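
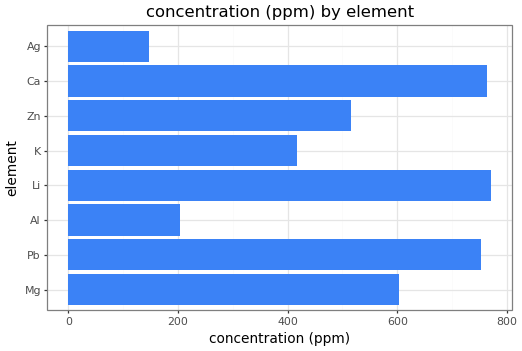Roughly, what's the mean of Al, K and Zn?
≈ 367

(200 + 400 + 500) / 3 ≈ 367.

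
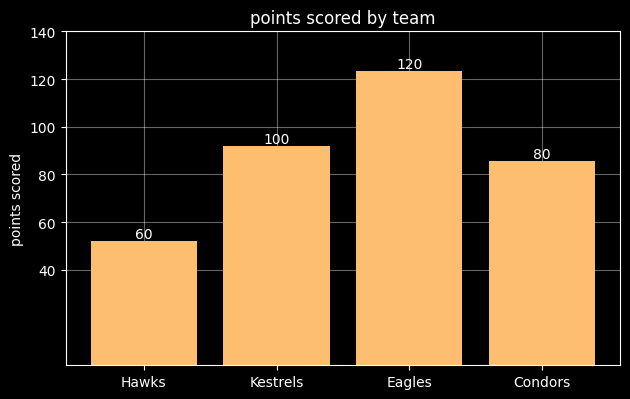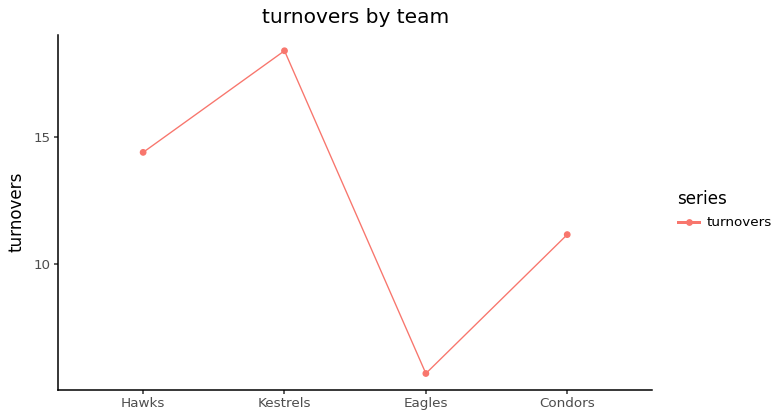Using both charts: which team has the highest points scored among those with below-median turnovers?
Chart 2 median turnovers ≈ 12; below-median teams: Eagles, Condors. Among those, Eagles has the highest points scored (≈ 120).

Eagles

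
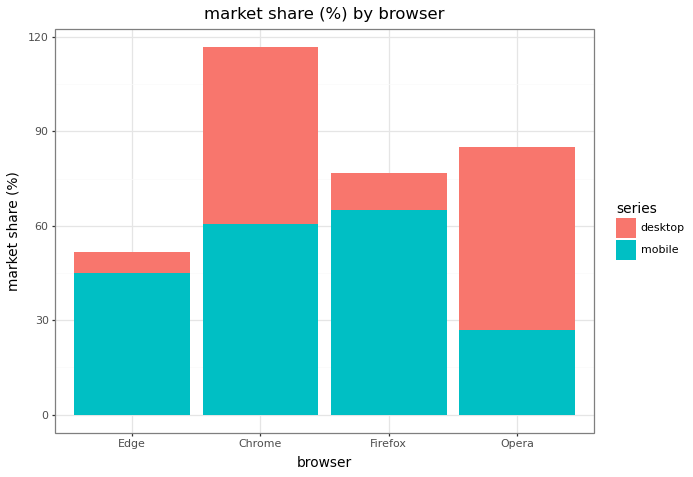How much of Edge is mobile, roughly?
≈ 50

mobile top ≈ 50, bottom ≈ 0; segment ≈ 50.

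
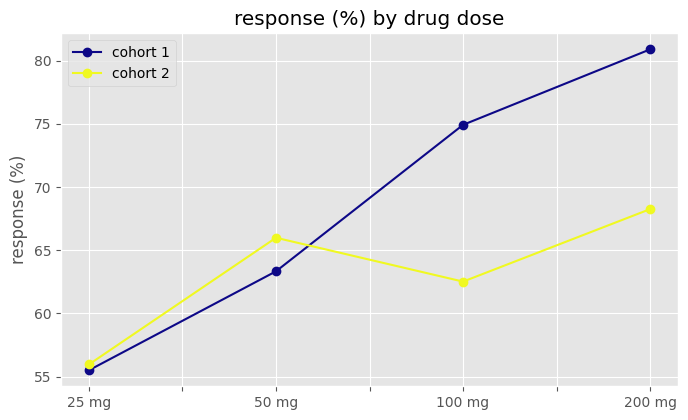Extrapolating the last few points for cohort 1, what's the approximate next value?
≈ 87.5

Last three: 65, 75, 80 → slope ≈ 7.5/step → next ≈ 87.5.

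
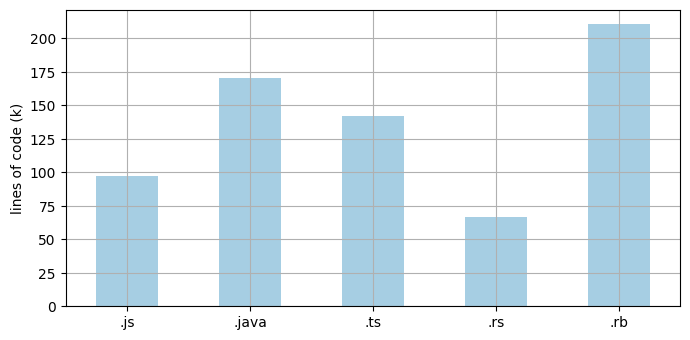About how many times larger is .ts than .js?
.ts ≈ 140, .js ≈ 100; 140/100 ≈ 1.4.

≈ 1.4×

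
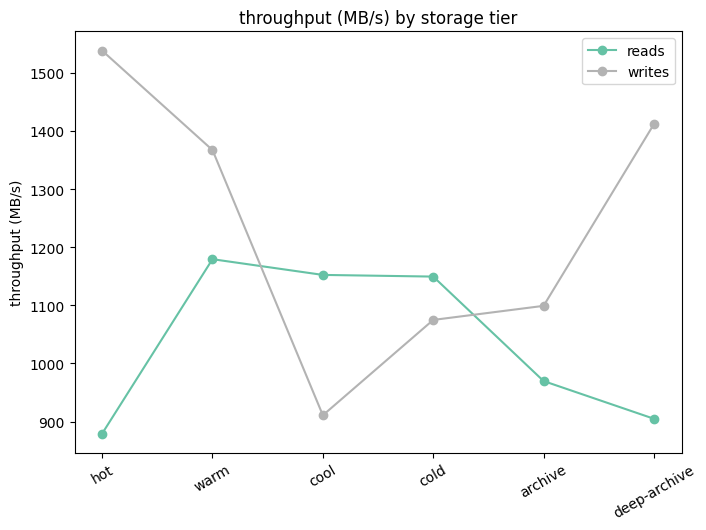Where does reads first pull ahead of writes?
warm: reads ≈ 1200 vs writes ≈ 1400 (not yet); cool: reads ≈ 1200 vs writes ≈ 900 (first crossover).

cool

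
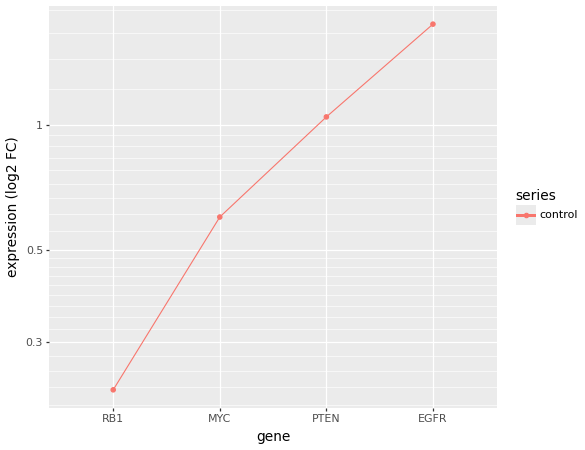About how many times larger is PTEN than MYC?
PTEN ≈ 1.0, MYC ≈ 0.6; 1.0/0.6 ≈ 1.67.

≈ 1.67×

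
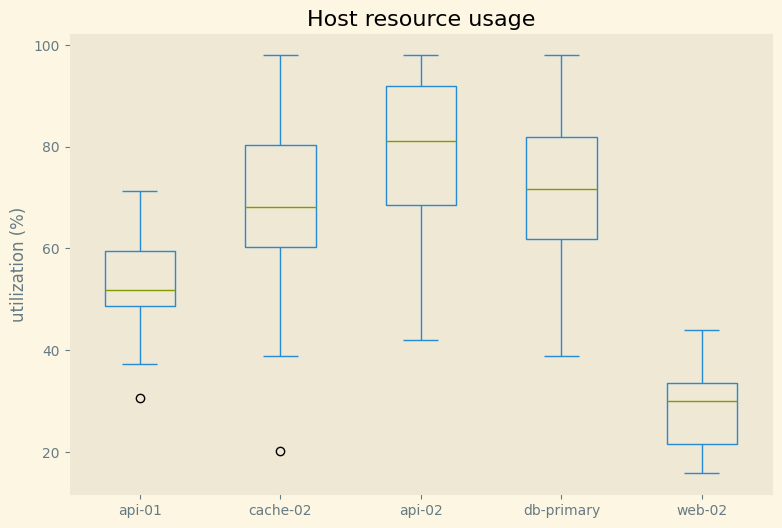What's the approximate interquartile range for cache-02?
Q3 ≈ 80, Q1 ≈ 60; IQR ≈ 20.

≈ 20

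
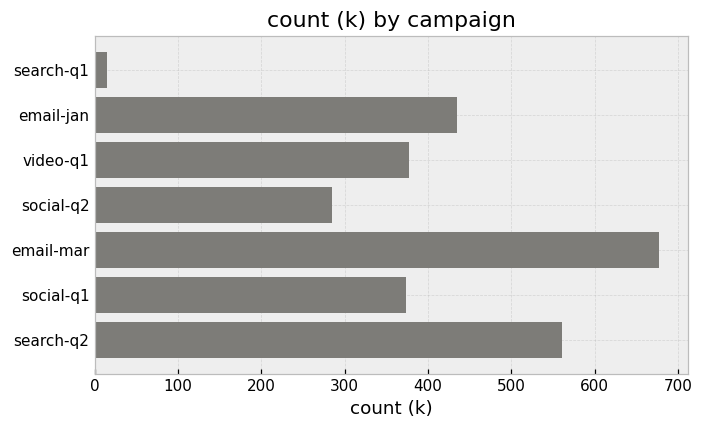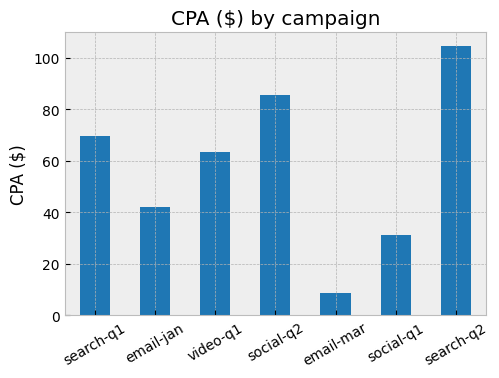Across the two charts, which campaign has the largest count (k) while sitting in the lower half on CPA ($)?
Chart 2 median CPA ($) ≈ 60; below-median campaigns: email-jan, email-mar, social-q1. Among those, email-mar has the highest count (k) (≈ 700).

email-mar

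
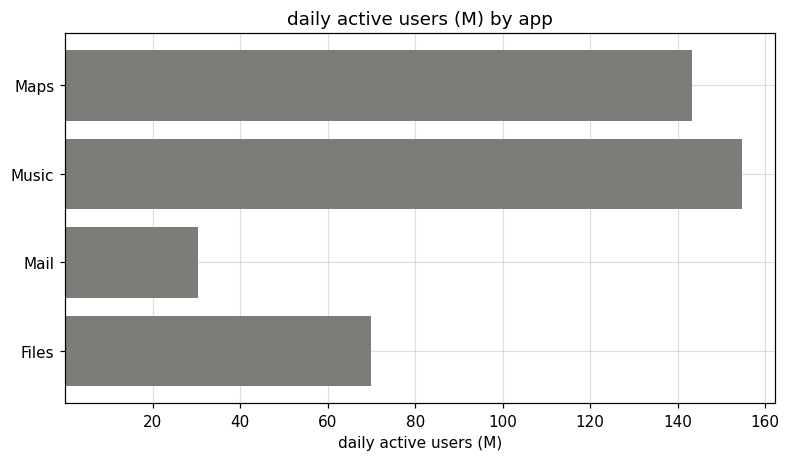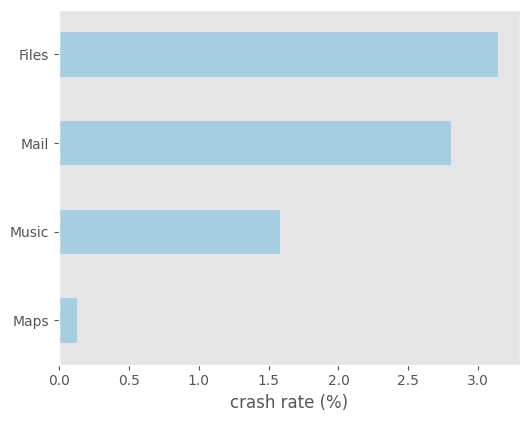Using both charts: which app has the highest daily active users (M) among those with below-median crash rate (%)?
Chart 2 median crash rate (%) ≈ 2; below-median apps: Maps, Music. Among those, Music has the highest daily active users (M) (≈ 160).

Music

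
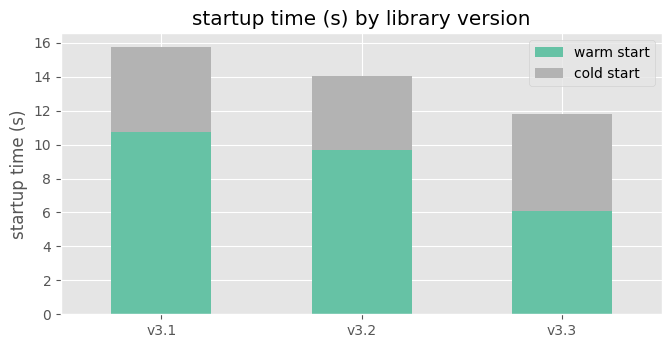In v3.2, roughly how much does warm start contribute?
warm start top ≈ 10, bottom ≈ 0; segment ≈ 10.

≈ 10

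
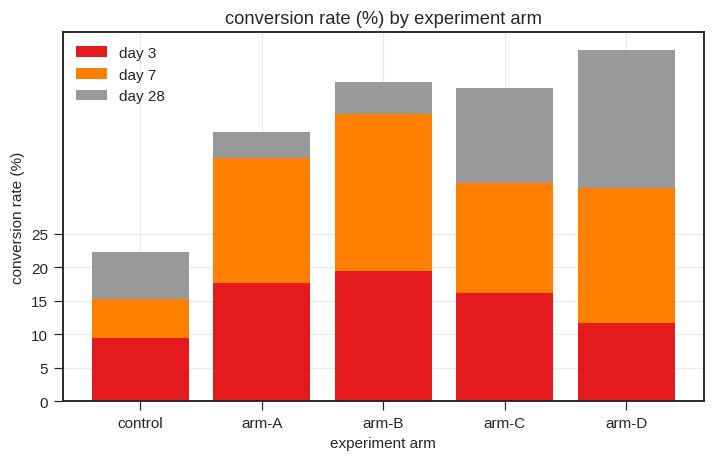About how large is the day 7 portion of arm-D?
day 7 top ≈ 30, bottom ≈ 10; segment ≈ 20.

≈ 20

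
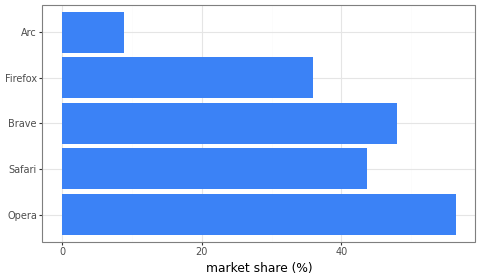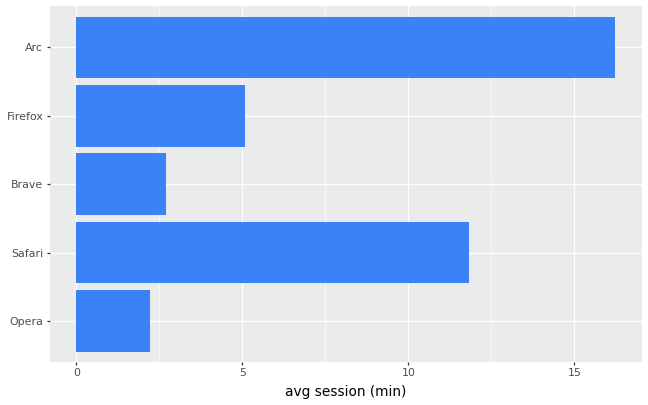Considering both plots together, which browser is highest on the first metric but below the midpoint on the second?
Chart 2 median avg session (min) ≈ 6; below-median browsers: Opera, Brave. Among those, Opera has the highest market share (%) (≈ 60).

Opera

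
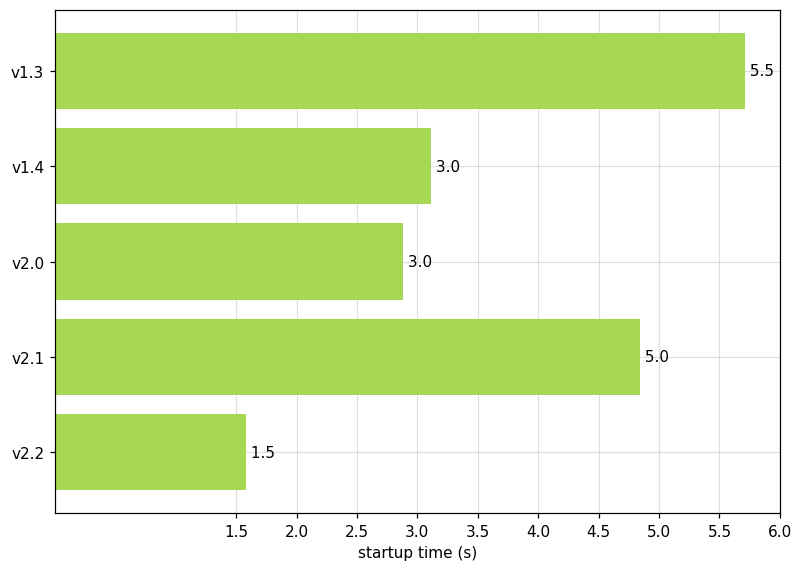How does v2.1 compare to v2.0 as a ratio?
≈ 1.67×

v2.1 ≈ 5.0, v2.0 ≈ 3.0; 5.0/3.0 ≈ 1.67.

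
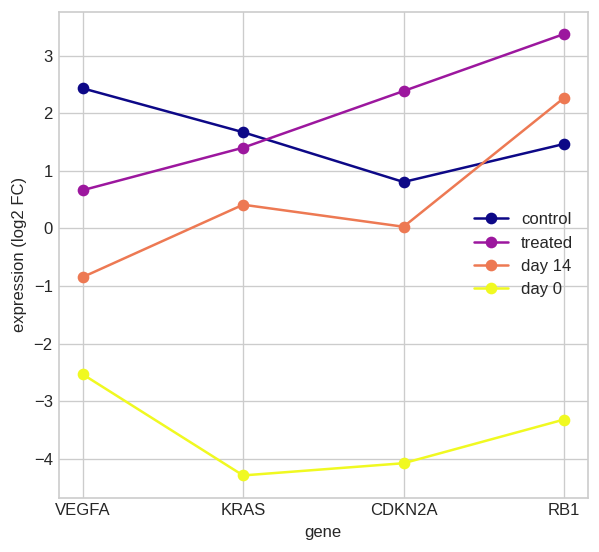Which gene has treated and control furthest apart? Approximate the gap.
RB1: treated ≈ 3, control ≈ 1 → gap ≈ 2. Next-largest (VEGFA) is only ≈ 1.

RB1, ≈ 2 log2 FC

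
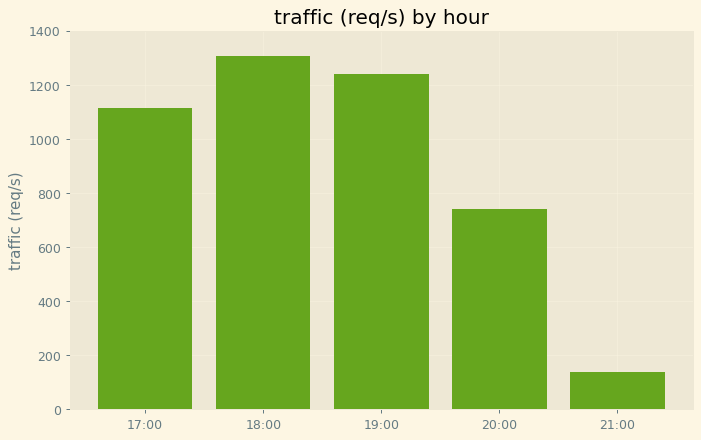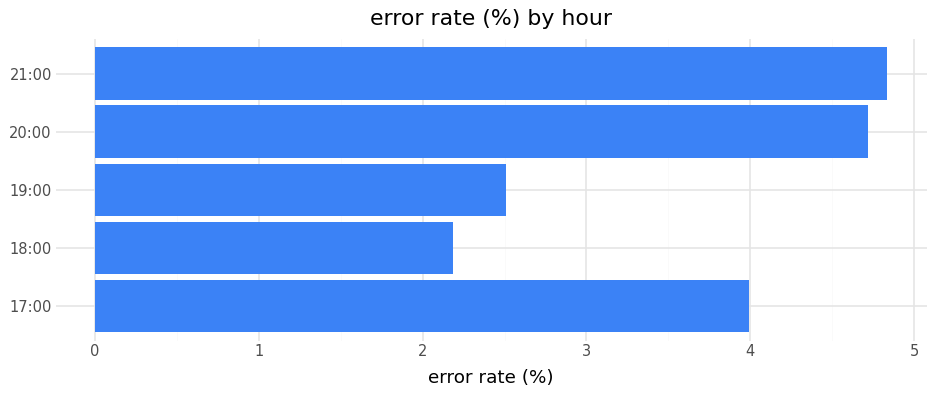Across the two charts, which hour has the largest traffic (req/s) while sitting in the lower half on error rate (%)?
18:00

Chart 2 median error rate (%) ≈ 4; below-median hours: 18:00, 19:00. Among those, 18:00 has the highest traffic (req/s) (≈ 1400).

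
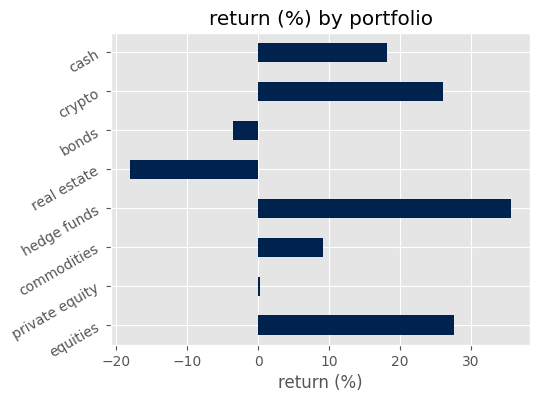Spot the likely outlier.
real estate

real estate ≈ -20; the rest sit between ≈ -5 and ≈ 35.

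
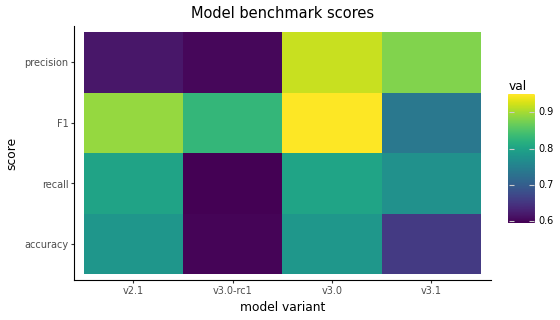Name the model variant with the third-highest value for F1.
Top 4 for F1: v3.0 ≈ 0.95, v2.1 ≈ 0.90, v3.0-rc1 ≈ 0.85, v3.1 ≈ 0.75.

v3.0-rc1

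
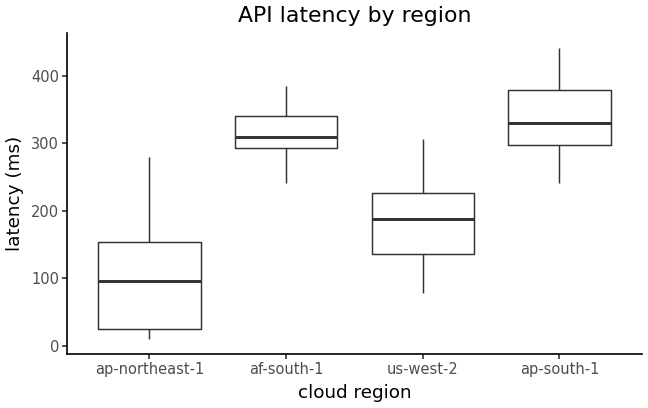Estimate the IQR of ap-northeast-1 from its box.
Q3 ≈ 160, Q1 ≈ 20; IQR ≈ 140.

≈ 140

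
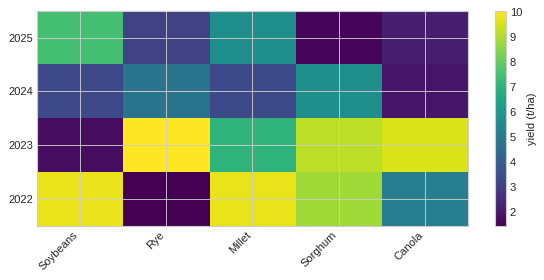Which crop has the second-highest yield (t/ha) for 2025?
Millet

Top 3 for 2025: Soybeans ≈ 7, Millet ≈ 6, Rye ≈ 3.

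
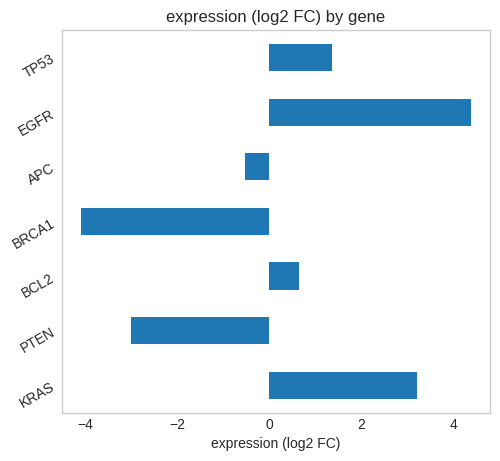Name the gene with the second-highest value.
Top 3: EGFR ≈ 4, KRAS ≈ 3, TP53 ≈ 1.

KRAS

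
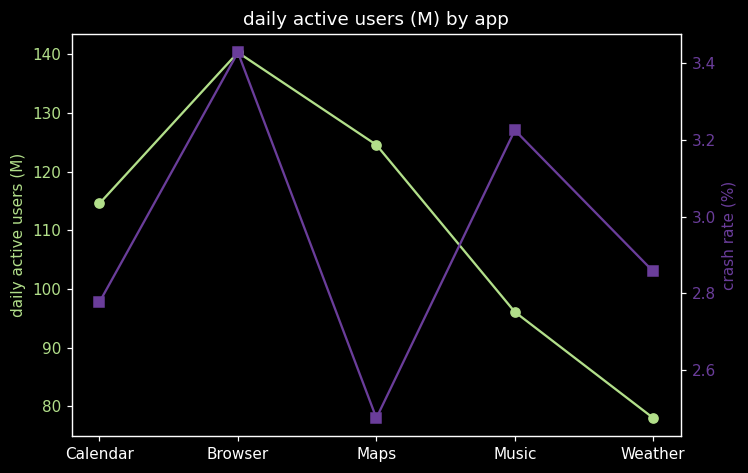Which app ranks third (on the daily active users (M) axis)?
Top 4 (on the daily active users (M) axis): Browser ≈ 140, Maps ≈ 120, Calendar ≈ 110, Music ≈ 100.

Calendar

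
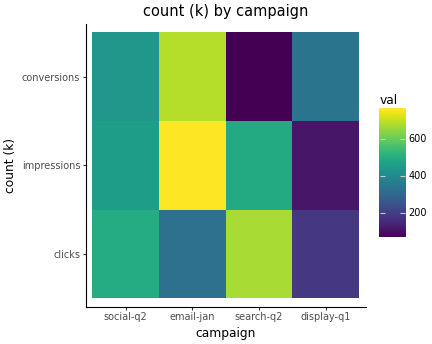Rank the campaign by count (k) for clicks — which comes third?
email-jan

Top 4 for clicks: search-q2 ≈ 700, social-q2 ≈ 500, email-jan ≈ 300, display-q1 ≈ 200.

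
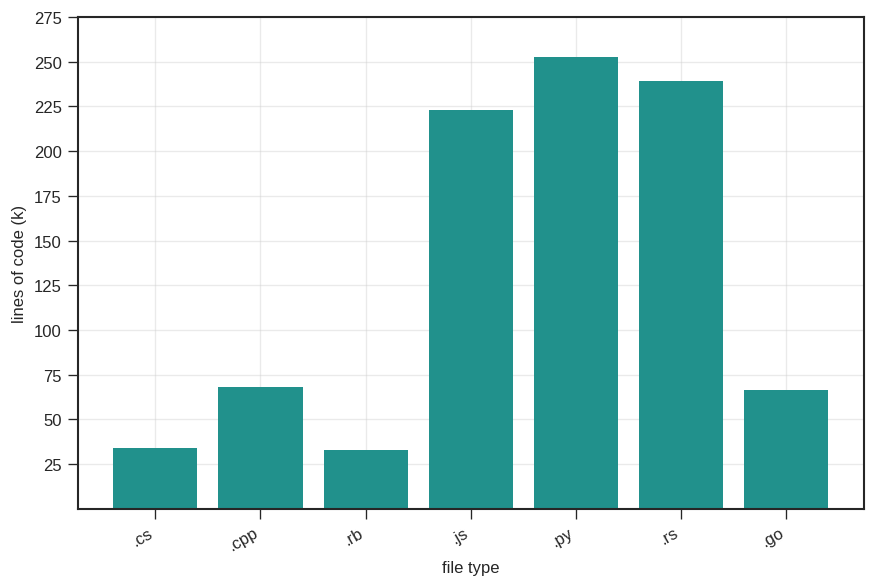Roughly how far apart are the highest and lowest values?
Max .py ≈ 250, min .rb ≈ 25; range ≈ 225.

≈ 225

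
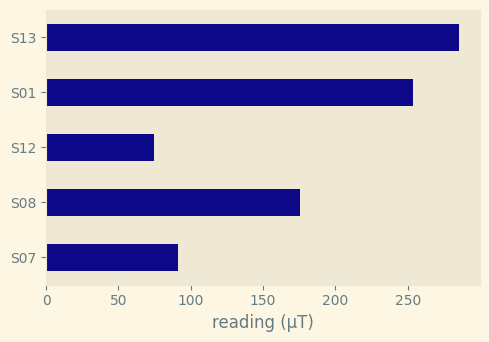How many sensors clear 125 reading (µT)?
Above 125: S08, S01, S13.

3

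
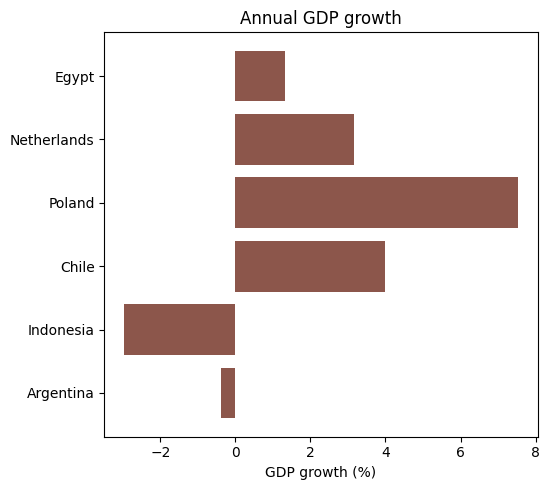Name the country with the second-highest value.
Chile

Top 3: Poland ≈ 8, Chile ≈ 4, Netherlands ≈ 3.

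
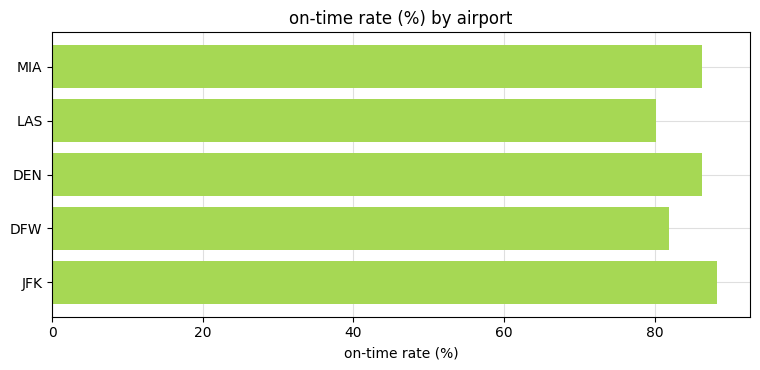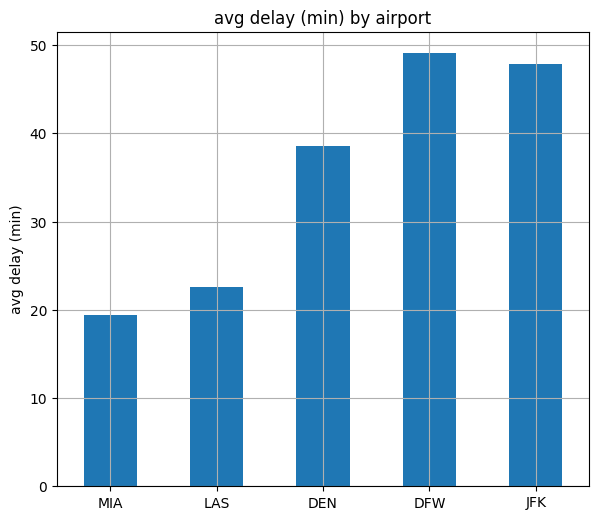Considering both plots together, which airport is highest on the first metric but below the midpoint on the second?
MIA

Chart 2 median avg delay (min) ≈ 40; below-median airports: MIA, LAS. Among those, MIA has the highest on-time rate (%) (≈ 90).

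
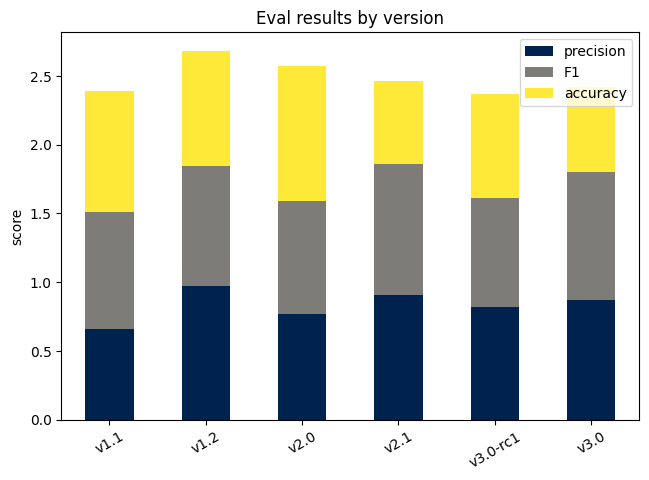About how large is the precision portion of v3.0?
≈ 1.0

precision top ≈ 1.0, bottom ≈ 0.0; segment ≈ 1.0.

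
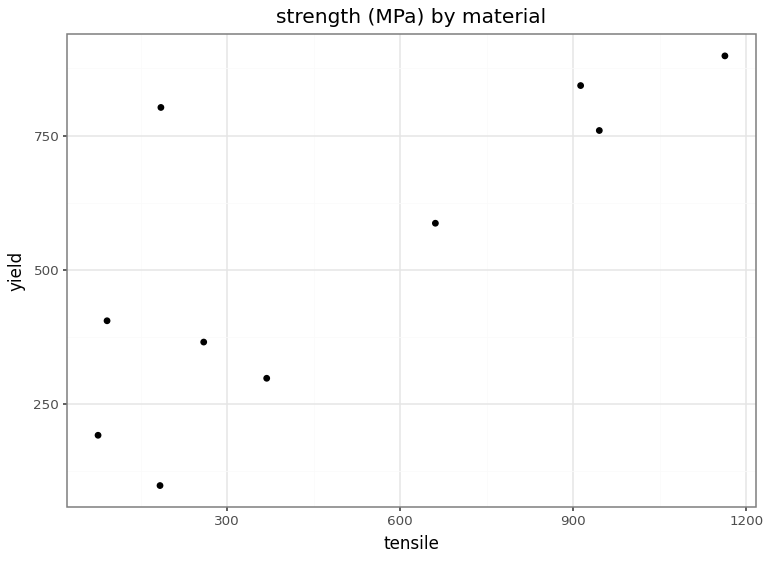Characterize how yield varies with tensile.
Points are positively correlated; strong (|r| ≈ 0.8).

positive, strong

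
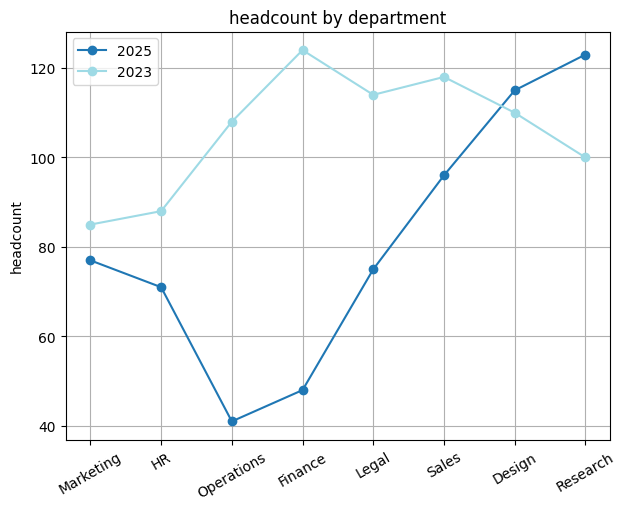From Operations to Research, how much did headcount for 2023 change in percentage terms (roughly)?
Operations ≈ 110, Research ≈ 100; (100 − 110) / 110 ≈ -9.1%.

≈ -9.1%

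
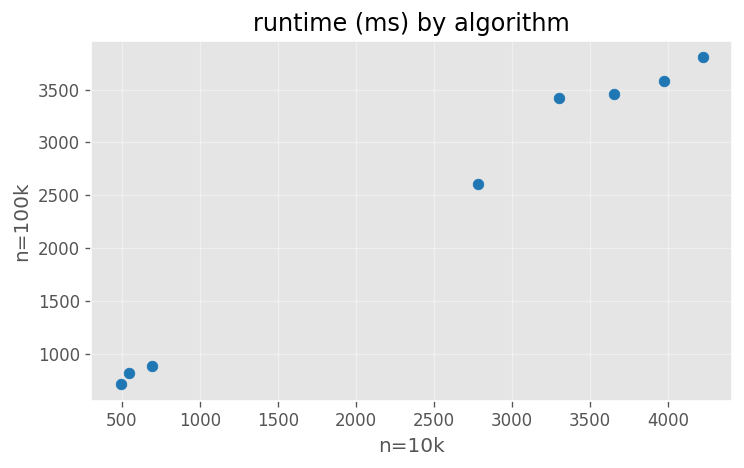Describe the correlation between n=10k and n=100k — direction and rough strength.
Points are positively correlated; strong (|r| ≈ 1.0).

positive, strong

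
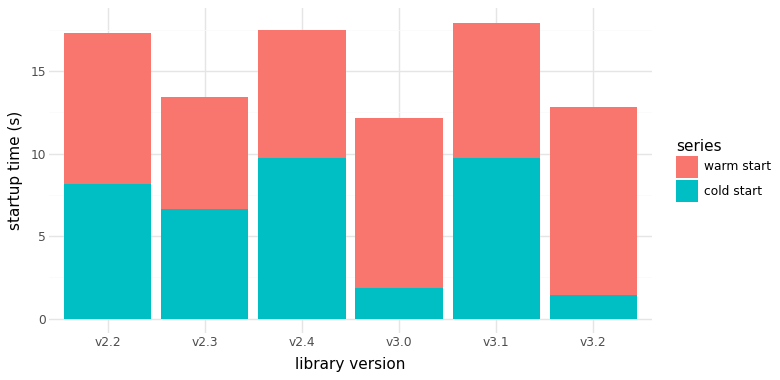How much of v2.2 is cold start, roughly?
cold start top ≈ 8, bottom ≈ 0; segment ≈ 8.

≈ 8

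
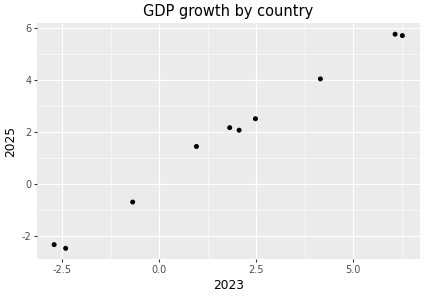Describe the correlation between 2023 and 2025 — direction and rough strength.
Points are positively correlated; strong (|r| ≈ 1.0).

positive, strong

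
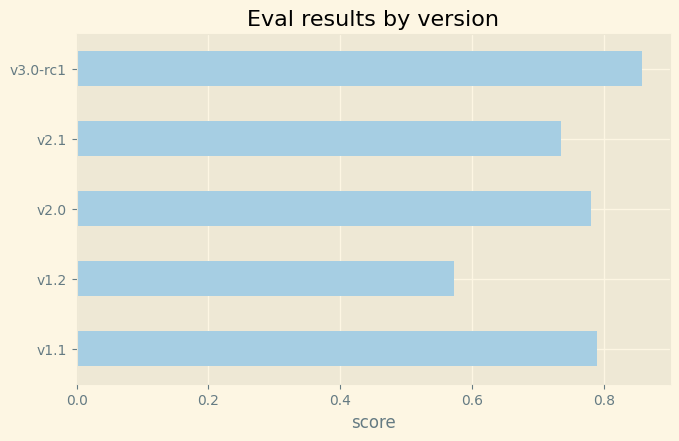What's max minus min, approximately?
≈ 0.3

Max v3.0-rc1 ≈ 0.9, min v1.2 ≈ 0.6; range ≈ 0.3.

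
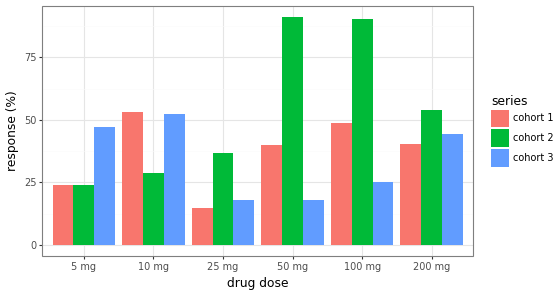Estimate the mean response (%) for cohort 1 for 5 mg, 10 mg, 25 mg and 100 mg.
≈ 32

(20 + 50 + 10 + 50) / 4 ≈ 32.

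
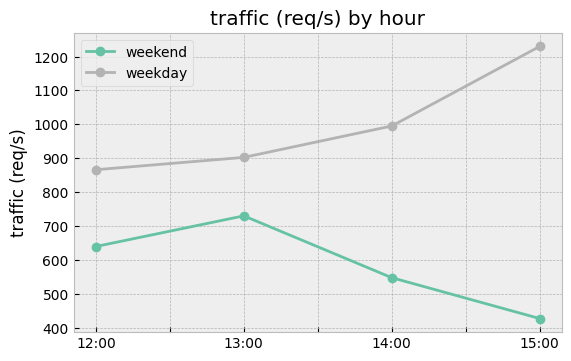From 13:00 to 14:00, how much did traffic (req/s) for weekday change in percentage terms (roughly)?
13:00 ≈ 900, 14:00 ≈ 1000; (1000 − 900) / 900 ≈ +11.1%.

≈ +11.1%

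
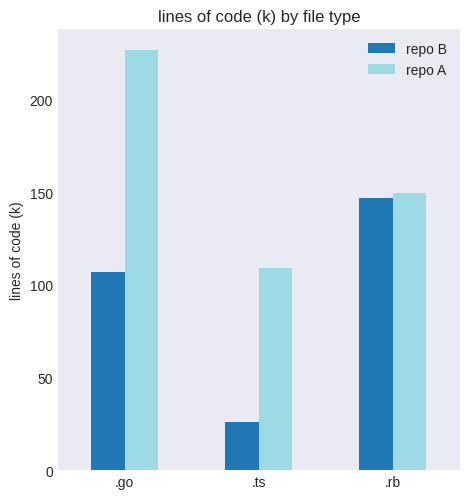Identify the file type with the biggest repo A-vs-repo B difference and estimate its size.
.go, ≈ 120 k

.go: repo A ≈ 220, repo B ≈ 100 → gap ≈ 120. Next-largest (.ts) is only ≈ 80.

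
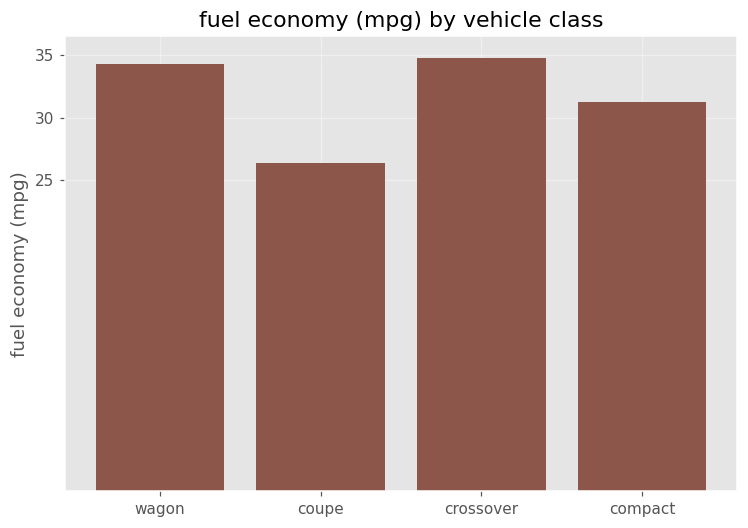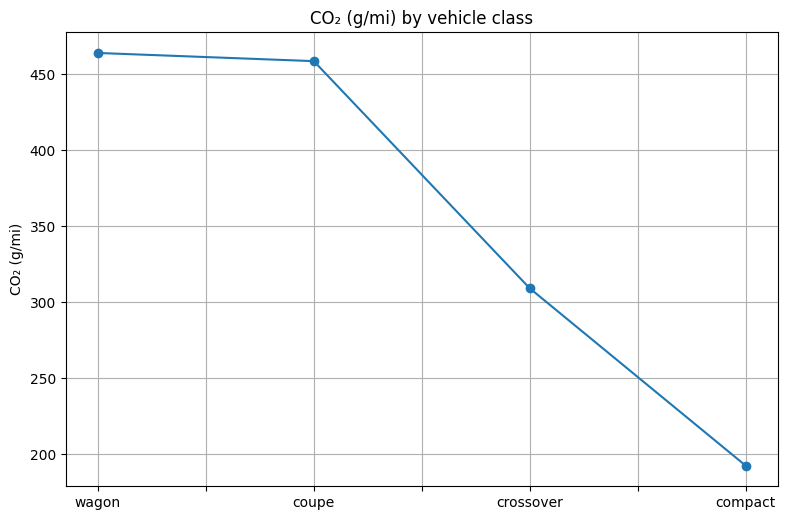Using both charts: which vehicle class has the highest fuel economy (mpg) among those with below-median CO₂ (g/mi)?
crossover

Chart 2 median CO₂ (g/mi) ≈ 400; below-median vehicle classes: crossover, compact. Among those, crossover has the highest fuel economy (mpg) (≈ 35).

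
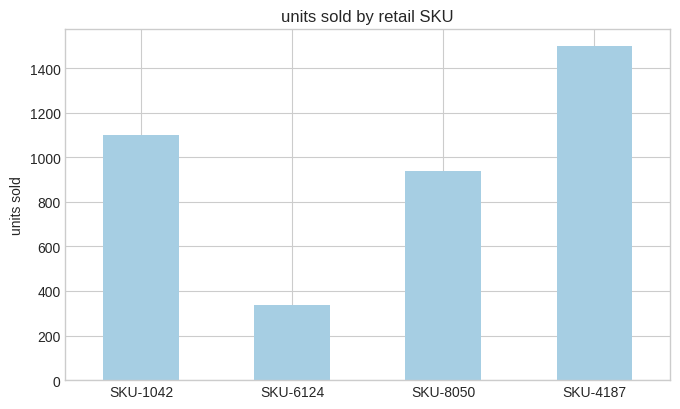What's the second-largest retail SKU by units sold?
Top 3: SKU-4187 ≈ 1400, SKU-1042 ≈ 1200, SKU-8050 ≈ 1000.

SKU-1042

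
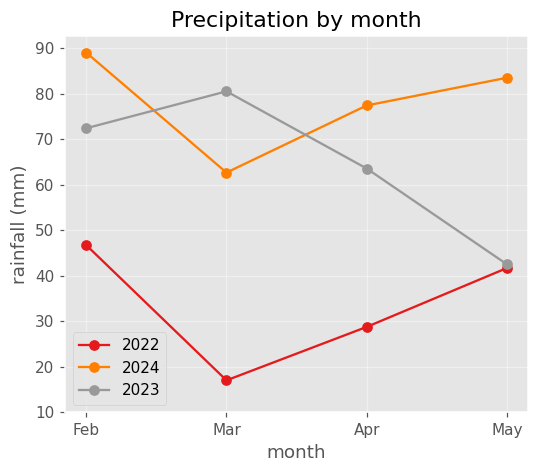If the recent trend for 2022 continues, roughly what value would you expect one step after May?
Last three: 20, 30, 40 → slope ≈ 10/step → next ≈ 50.

≈ 50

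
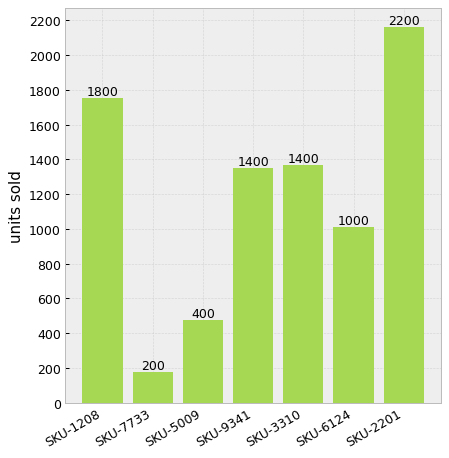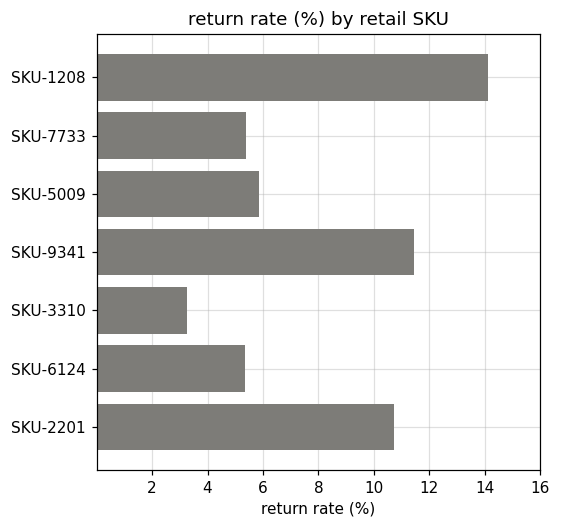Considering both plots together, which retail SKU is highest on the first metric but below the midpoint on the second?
Chart 2 median return rate (%) ≈ 6; below-median retail SKUs: SKU-7733, SKU-3310, SKU-6124. Among those, SKU-3310 has the highest units sold (≈ 1400).

SKU-3310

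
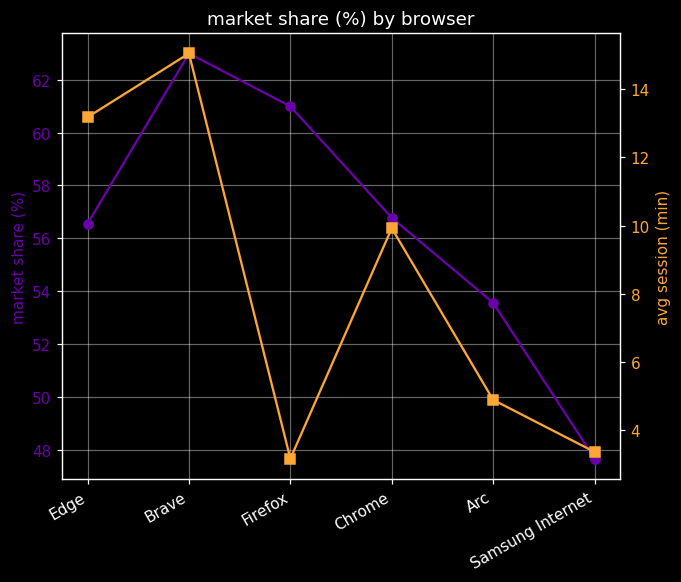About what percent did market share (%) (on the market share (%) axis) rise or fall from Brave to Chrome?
Brave ≈ 62, Chrome ≈ 56; (56 − 62) / 62 ≈ -9.7%.

≈ -9.7%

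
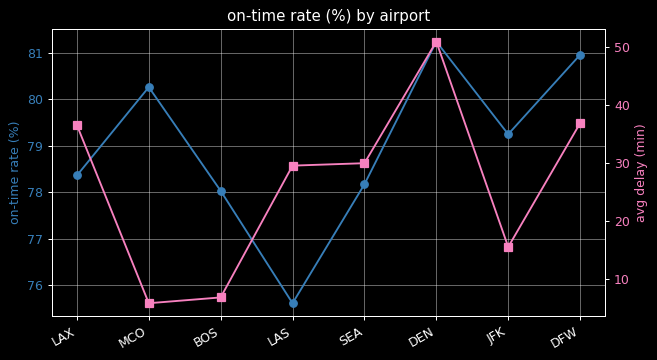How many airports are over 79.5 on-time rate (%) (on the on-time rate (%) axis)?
3

Above 79.5: MCO, DEN, DFW.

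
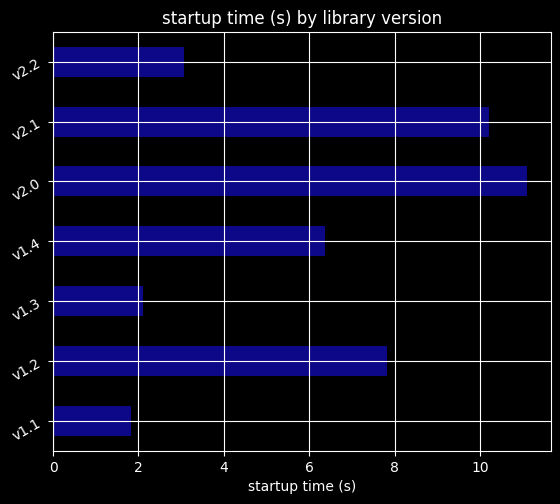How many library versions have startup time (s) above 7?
3

Above 7: v1.2, v2.0, v2.1.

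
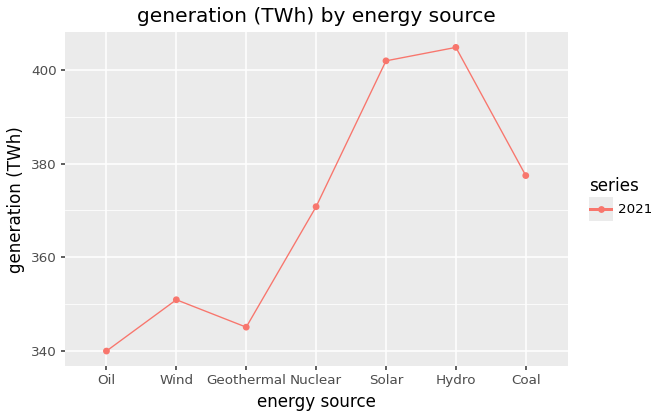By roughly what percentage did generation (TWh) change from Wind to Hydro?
≈ +14.3%

Wind ≈ 350, Hydro ≈ 400; (400 − 350) / 350 ≈ +14.3%.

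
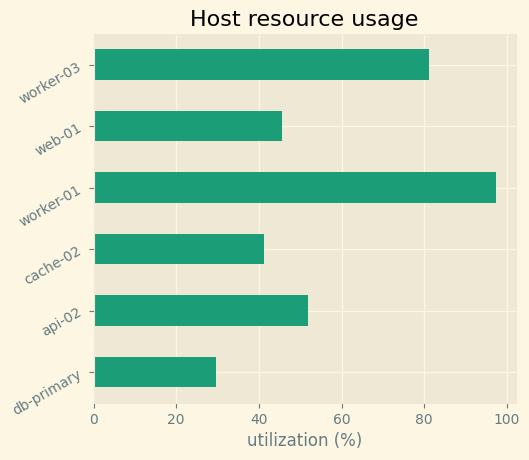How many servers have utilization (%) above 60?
2

Above 60: worker-01, worker-03.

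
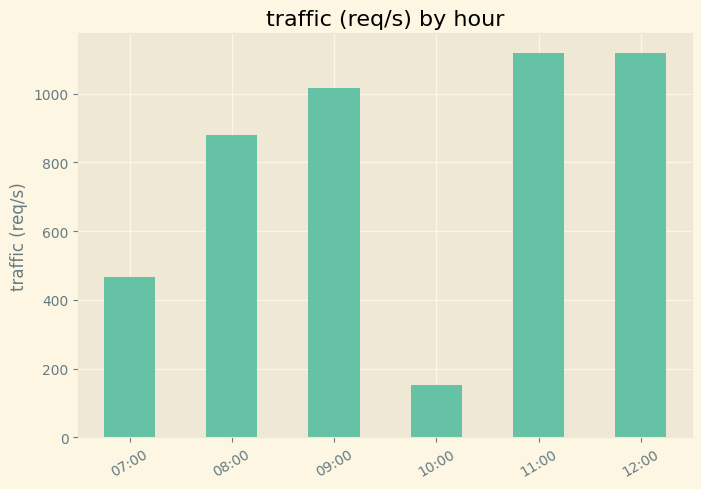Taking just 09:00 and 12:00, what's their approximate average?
≈ 1050

(1000 + 1100) / 2 ≈ 1050.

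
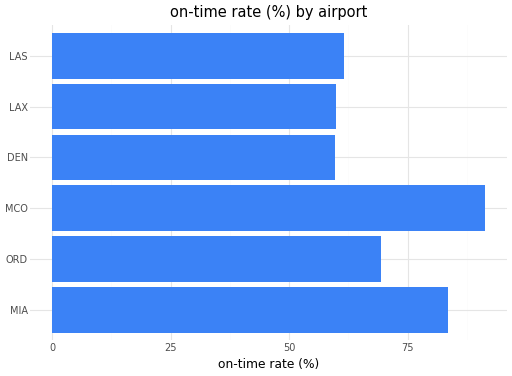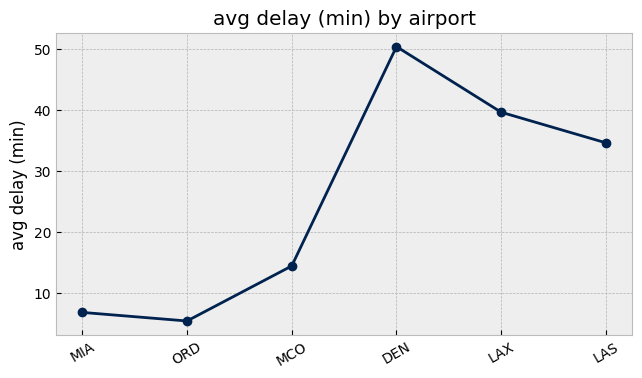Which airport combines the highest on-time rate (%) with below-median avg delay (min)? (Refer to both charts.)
MCO

Chart 2 median avg delay (min) ≈ 25; below-median airports: MIA, ORD, MCO. Among those, MCO has the highest on-time rate (%) (≈ 90).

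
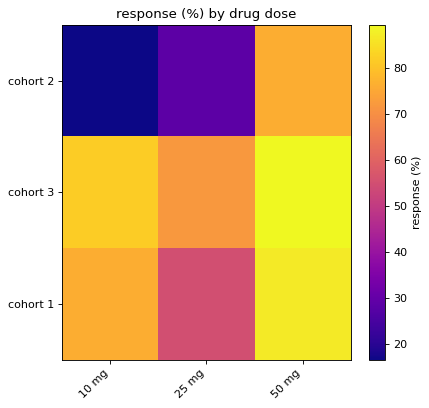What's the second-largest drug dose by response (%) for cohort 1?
10 mg

Top 3 for cohort 1: 50 mg ≈ 90, 10 mg ≈ 80, 25 mg ≈ 50.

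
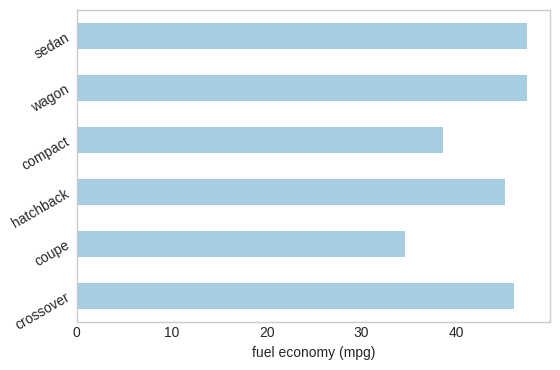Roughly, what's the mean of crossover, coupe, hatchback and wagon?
≈ 42

(45 + 35 + 45 + 45) / 4 ≈ 42.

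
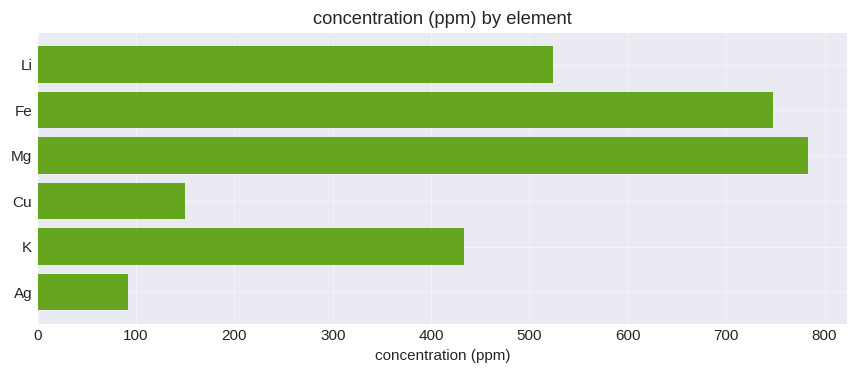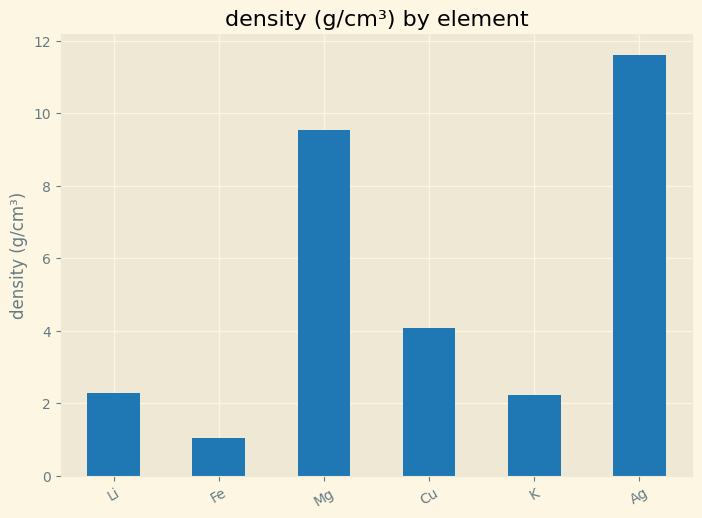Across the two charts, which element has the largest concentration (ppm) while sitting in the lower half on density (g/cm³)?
Chart 2 median density (g/cm³) ≈ 4; below-median elements: Li, Fe, K. Among those, Fe has the highest concentration (ppm) (≈ 700).

Fe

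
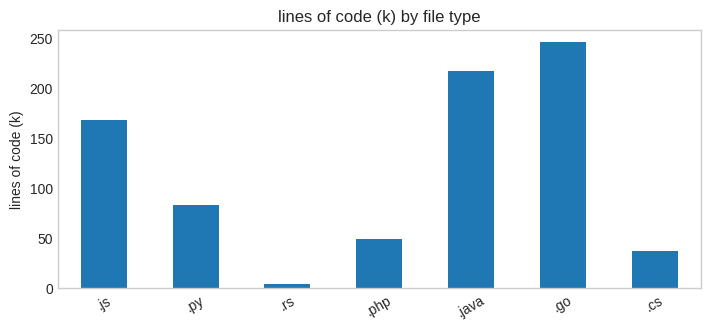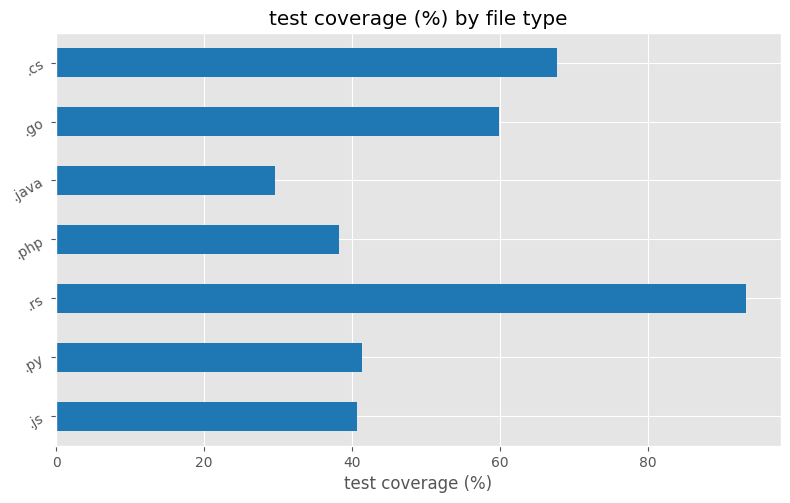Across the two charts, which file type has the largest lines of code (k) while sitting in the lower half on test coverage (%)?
.java

Chart 2 median test coverage (%) ≈ 40; below-median file types: .js, .php, .java. Among those, .java has the highest lines of code (k) (≈ 225).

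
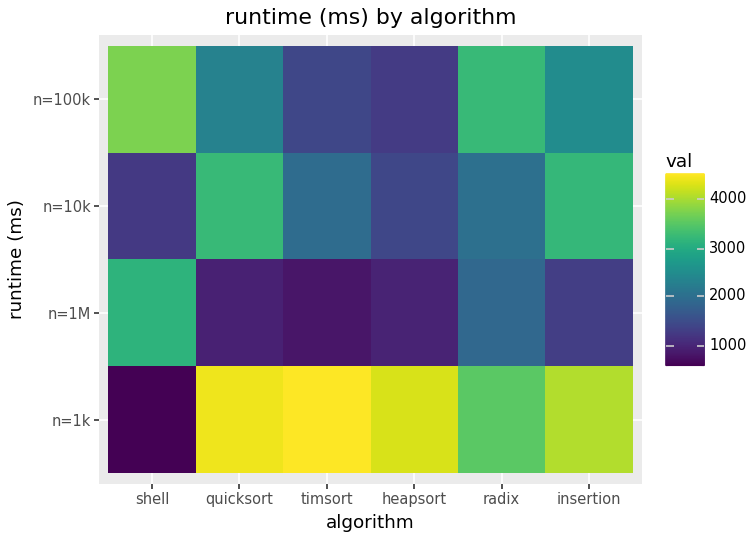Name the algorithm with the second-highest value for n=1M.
Top 3 for n=1M: shell ≈ 3000, radix ≈ 2000, insertion ≈ 1500.

radix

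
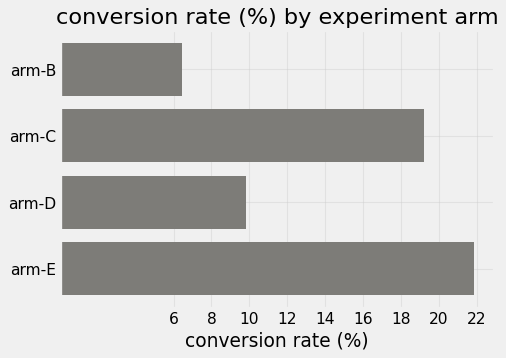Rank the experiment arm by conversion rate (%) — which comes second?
arm-C

Top 3: arm-E ≈ 22, arm-C ≈ 20, arm-D ≈ 10.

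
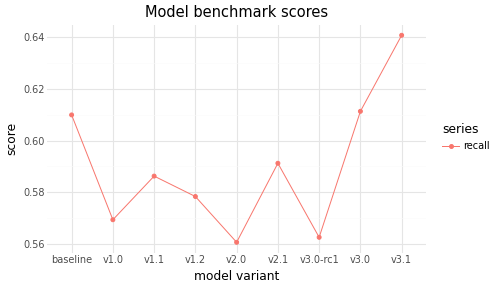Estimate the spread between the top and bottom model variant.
≈ 0.08

Max v3.1 ≈ 0.64, min v2.0 ≈ 0.56; range ≈ 0.08.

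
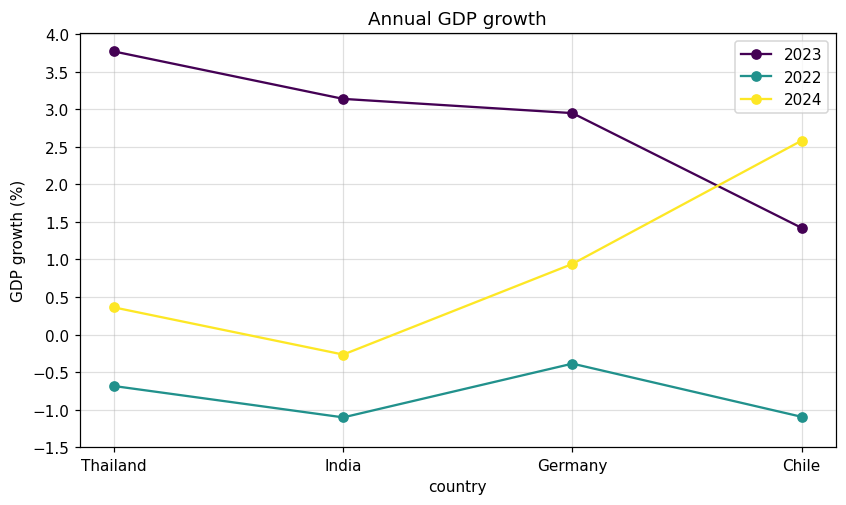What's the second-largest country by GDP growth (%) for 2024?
Top 3 for 2024: Chile ≈ 2.5, Germany ≈ 1.0, Thailand ≈ 0.5.

Germany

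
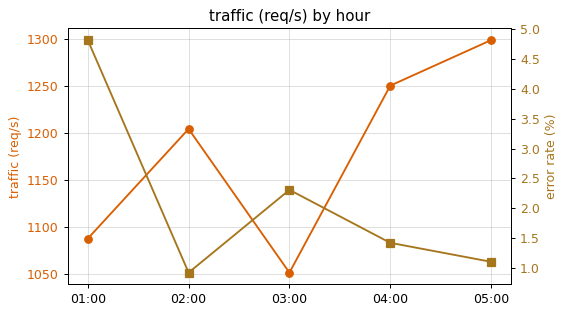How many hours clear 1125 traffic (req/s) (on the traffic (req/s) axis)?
3

Above 1125: 02:00, 04:00, 05:00.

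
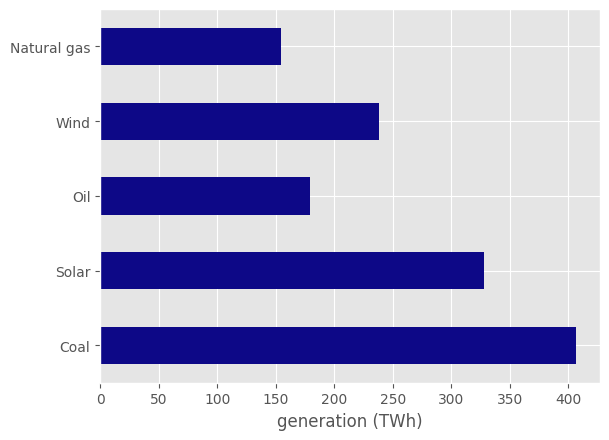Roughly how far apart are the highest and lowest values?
Max Coal ≈ 400, min Natural gas ≈ 150; range ≈ 250.

≈ 250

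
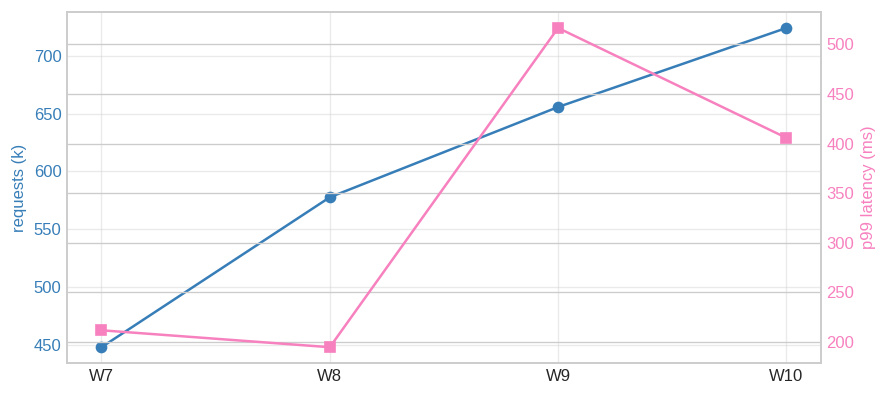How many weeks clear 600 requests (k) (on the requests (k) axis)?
Above 600: W9, W10.

2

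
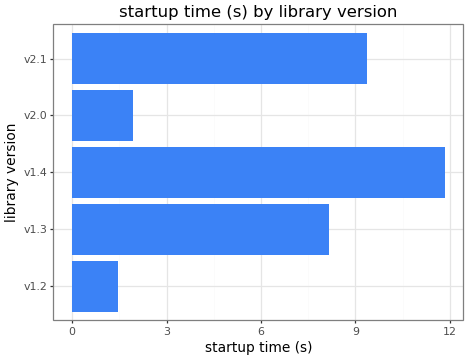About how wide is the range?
≈ 11

Max v1.4 ≈ 12, min v1.2 ≈ 1; range ≈ 11.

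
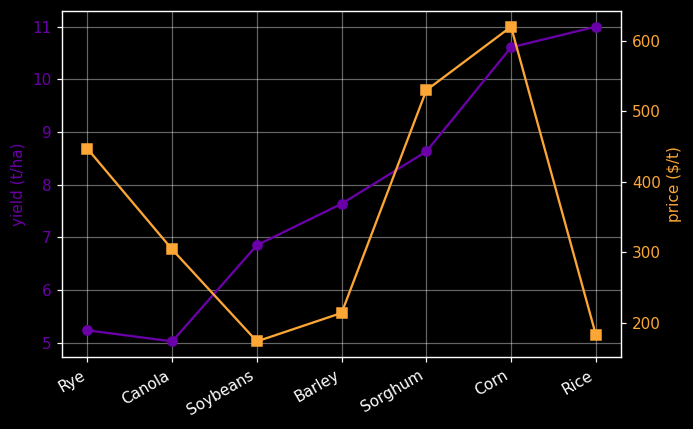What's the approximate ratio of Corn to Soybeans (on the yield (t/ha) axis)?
≈ 1.5×

Corn ≈ 10.5, Soybeans ≈ 7.0; 10.5/7.0 ≈ 1.5.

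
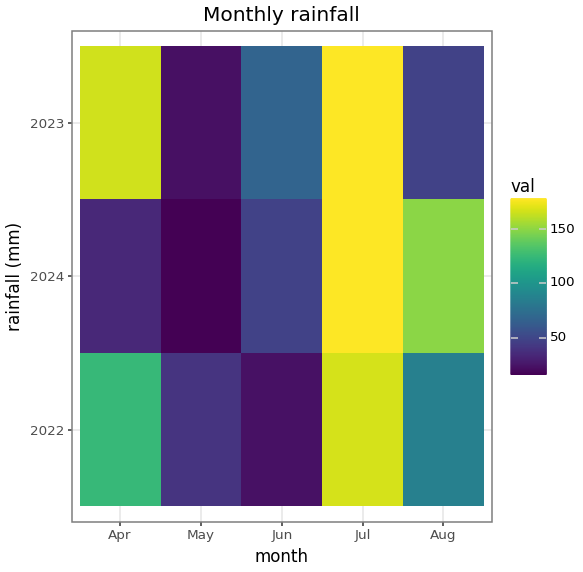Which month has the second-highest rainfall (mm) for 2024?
Aug

Top 3 for 2024: Jul ≈ 180, Aug ≈ 160, Jun ≈ 40.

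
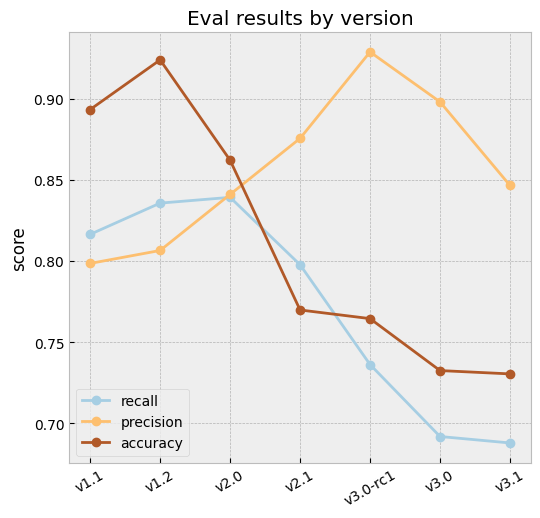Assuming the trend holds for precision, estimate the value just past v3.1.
Last three: 0.95, 0.90, 0.85 → slope ≈ -0.05/step → next ≈ 0.8.

≈ 0.8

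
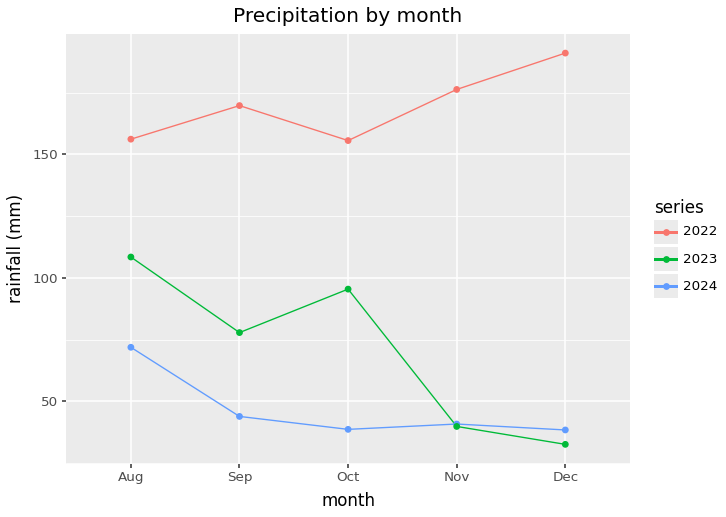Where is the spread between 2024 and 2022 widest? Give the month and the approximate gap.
Dec, ≈ 160 mm

Dec: 2024 ≈ 40, 2022 ≈ 200 → gap ≈ 160. Next-largest (Nov) is only ≈ 140.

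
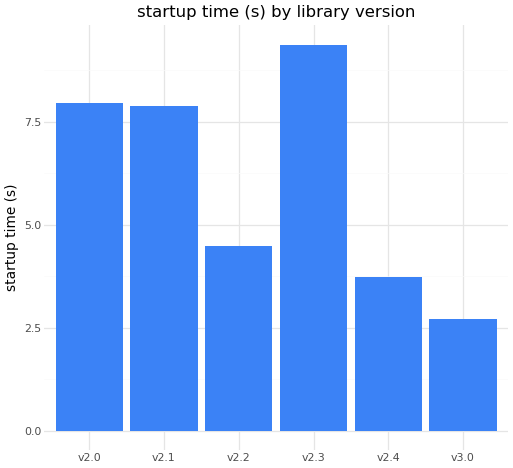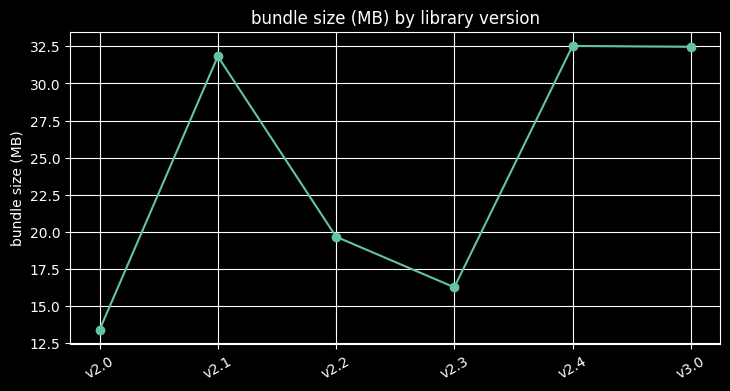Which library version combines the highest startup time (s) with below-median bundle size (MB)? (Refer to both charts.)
Chart 2 median bundle size (MB) ≈ 25; below-median library versions: v2.0, v2.2, v2.3. Among those, v2.3 has the highest startup time (s) (≈ 9).

v2.3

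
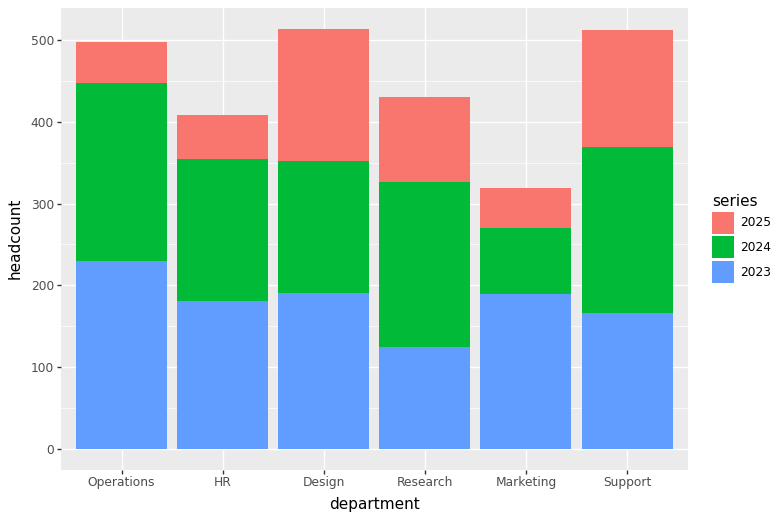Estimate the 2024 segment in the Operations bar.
≈ 200

2024 top ≈ 450, bottom ≈ 250; segment ≈ 200.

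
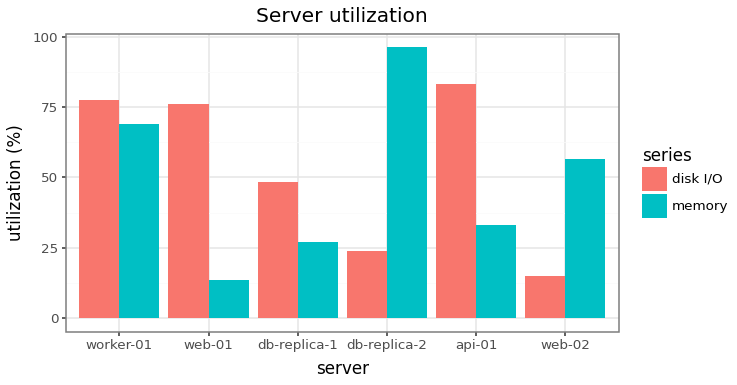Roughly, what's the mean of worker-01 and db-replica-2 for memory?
≈ 85

(70 + 100) / 2 ≈ 85.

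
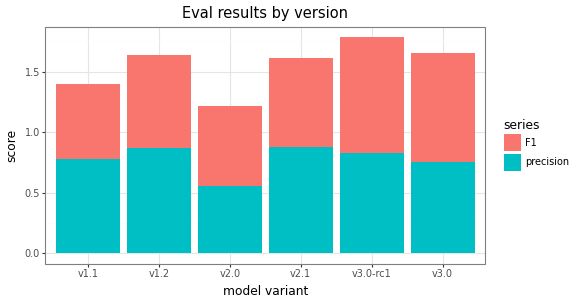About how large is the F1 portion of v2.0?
F1 top ≈ 1.2, bottom ≈ 0.6; segment ≈ 0.6.

≈ 0.6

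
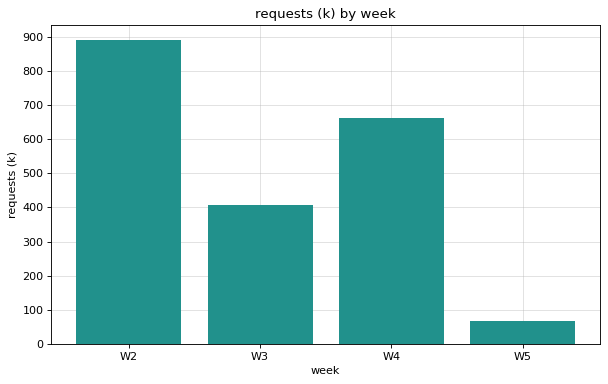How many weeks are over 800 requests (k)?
1

Above 800: W2.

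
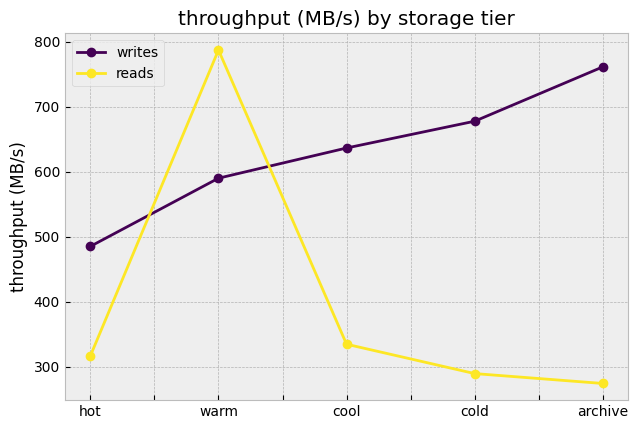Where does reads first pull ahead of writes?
hot: reads ≈ 300 vs writes ≈ 500 (not yet); warm: reads ≈ 800 vs writes ≈ 600 (first crossover).

warm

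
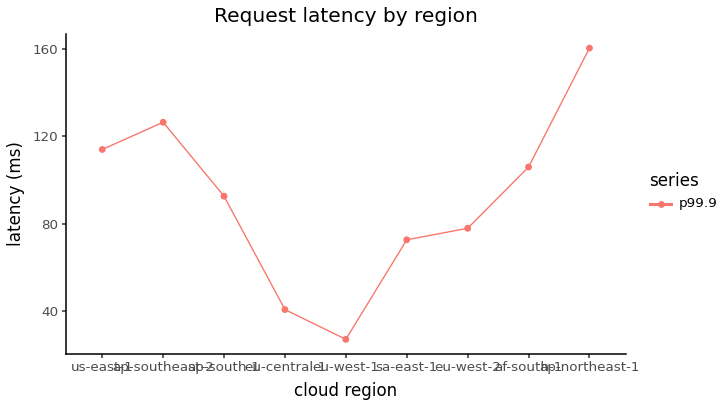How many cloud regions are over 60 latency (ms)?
Above 60: us-east-1, ap-southeast-2, ap-south-1, sa-east-1, eu-west-2, af-south-1, ap-northeast-1.

7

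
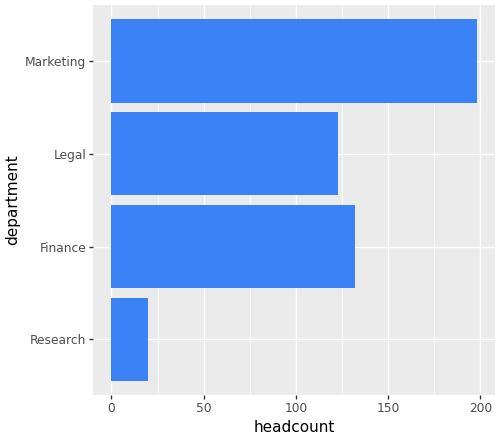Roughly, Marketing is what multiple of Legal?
Marketing ≈ 200, Legal ≈ 120; 200/120 ≈ 1.67.

≈ 1.67×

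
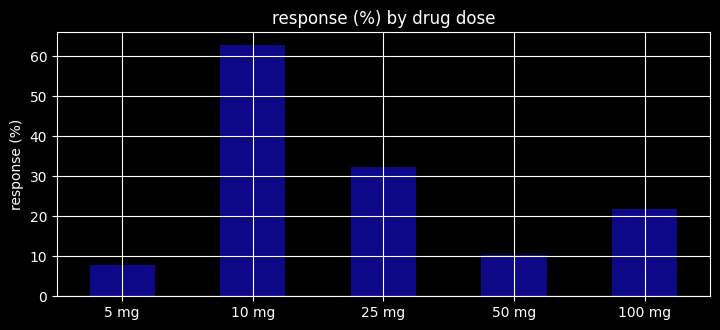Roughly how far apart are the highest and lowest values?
≈ 50

Max 10 mg ≈ 60, min 5 mg ≈ 10; range ≈ 50.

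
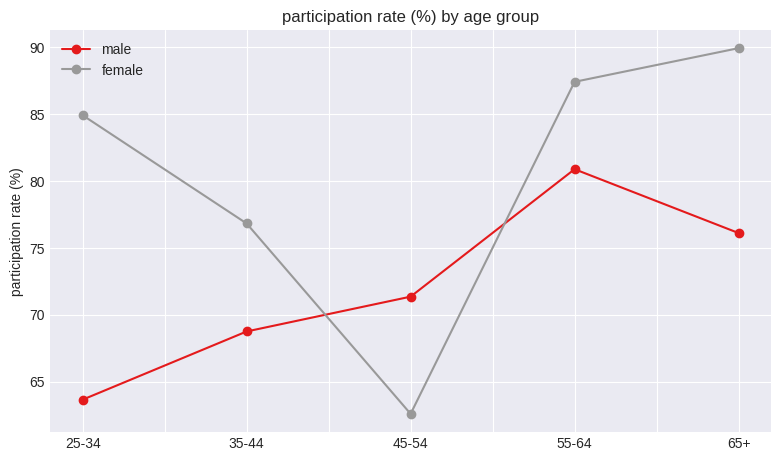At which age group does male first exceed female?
35-44: male ≈ 70 vs female ≈ 75 (not yet); 45-54: male ≈ 70 vs female ≈ 65 (first crossover).

45-54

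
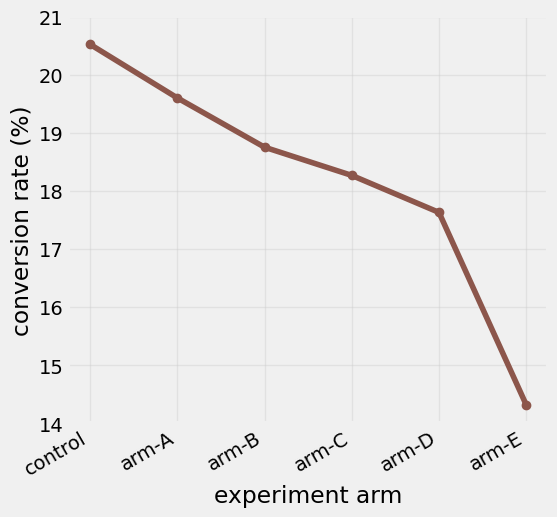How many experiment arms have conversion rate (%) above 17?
5

Above 17: control, arm-A, arm-B, arm-C, arm-D.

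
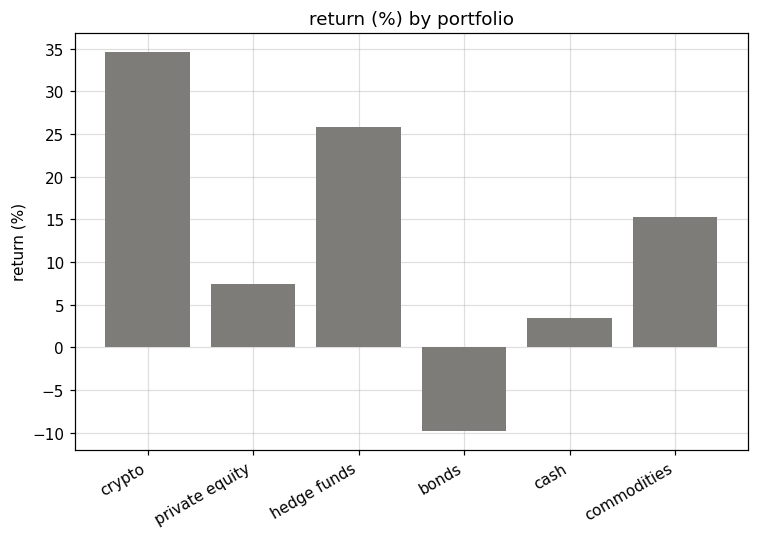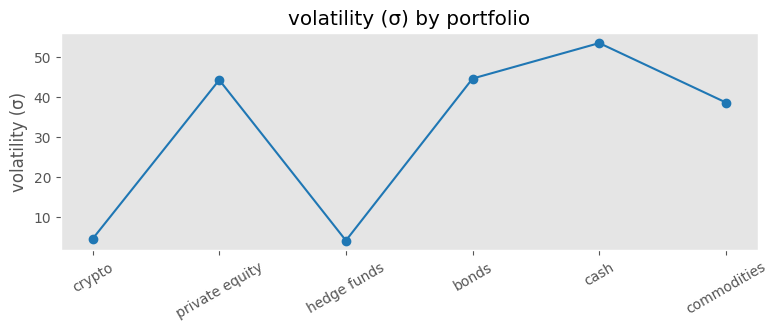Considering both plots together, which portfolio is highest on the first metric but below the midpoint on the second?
crypto

Chart 2 median volatility (σ) ≈ 40; below-median portfolios: crypto, hedge funds, commodities. Among those, crypto has the highest return (%) (≈ 35).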